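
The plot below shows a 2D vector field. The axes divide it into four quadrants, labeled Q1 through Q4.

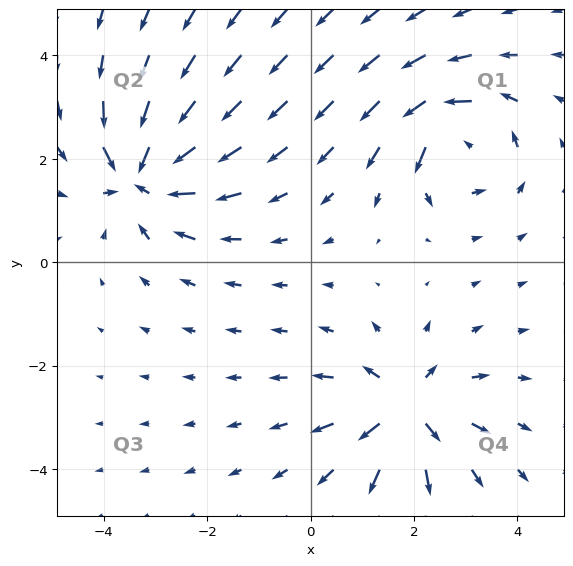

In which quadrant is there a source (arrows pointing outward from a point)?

The source sits at approximately (1.8, -2.8), which lies in quadrant Q4. The divergence there is about +6, positive as expected for a source.

Q4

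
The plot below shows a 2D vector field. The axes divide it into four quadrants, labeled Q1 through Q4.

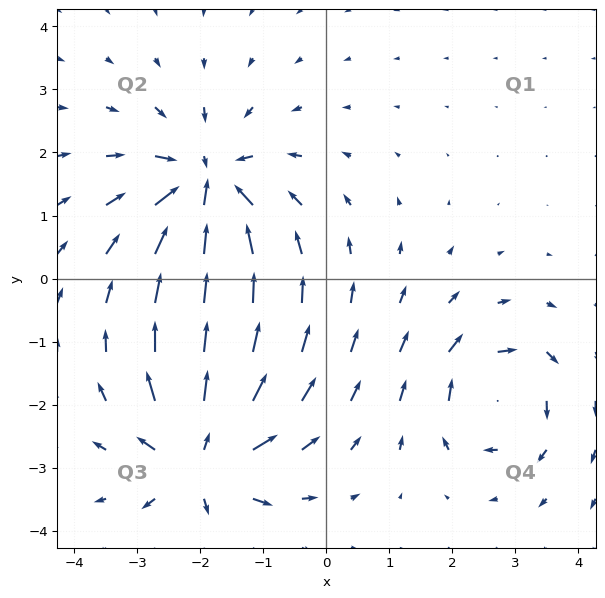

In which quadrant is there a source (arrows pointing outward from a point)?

The source sits at approximately (-2.0, -2.9), which lies in quadrant Q3. The divergence there is about +6, positive as expected for a source.

Q3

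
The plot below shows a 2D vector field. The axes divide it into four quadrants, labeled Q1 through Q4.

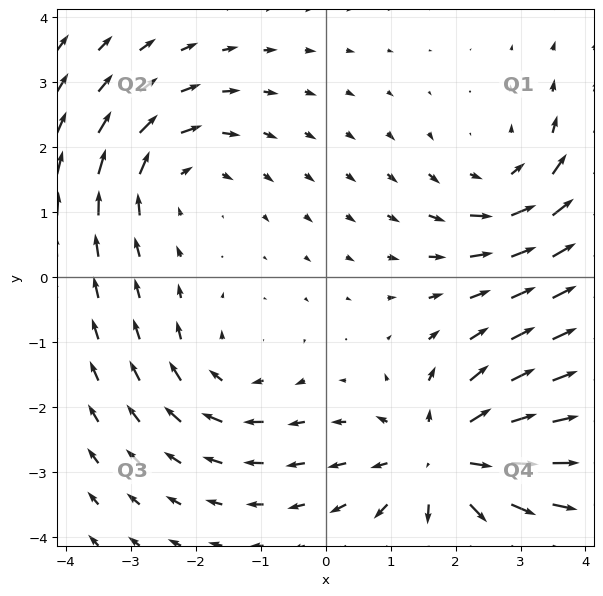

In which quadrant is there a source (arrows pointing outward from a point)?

Q4

The source sits at approximately (1.8, -2.8), which lies in quadrant Q4. The divergence there is about +5, positive as expected for a source.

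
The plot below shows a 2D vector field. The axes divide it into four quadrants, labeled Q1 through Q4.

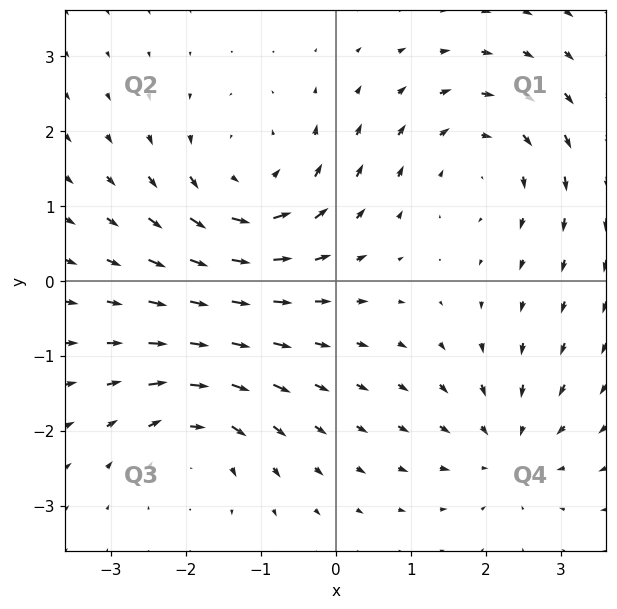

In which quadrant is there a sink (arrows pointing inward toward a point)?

The sink sits at approximately (2.3, -2.2), which lies in quadrant Q4. The divergence there is about -4, negative as expected for a sink.

Q4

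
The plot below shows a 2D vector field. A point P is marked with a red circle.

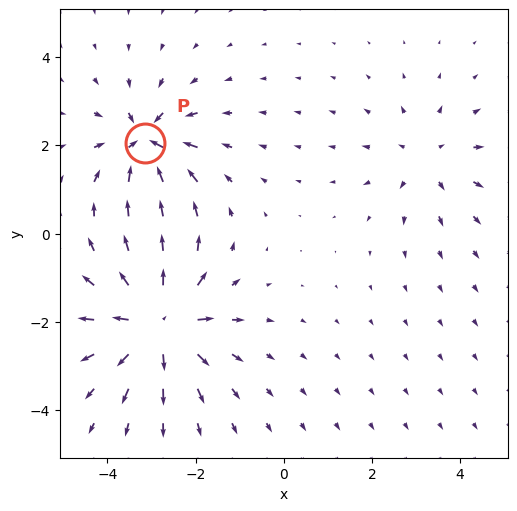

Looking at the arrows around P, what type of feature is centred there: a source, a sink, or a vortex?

sink

At P (-3.1, 2.1) the arrows converge inward. Divergence about -5, curl ≈0 — negative divergence with near-zero curl is a sink.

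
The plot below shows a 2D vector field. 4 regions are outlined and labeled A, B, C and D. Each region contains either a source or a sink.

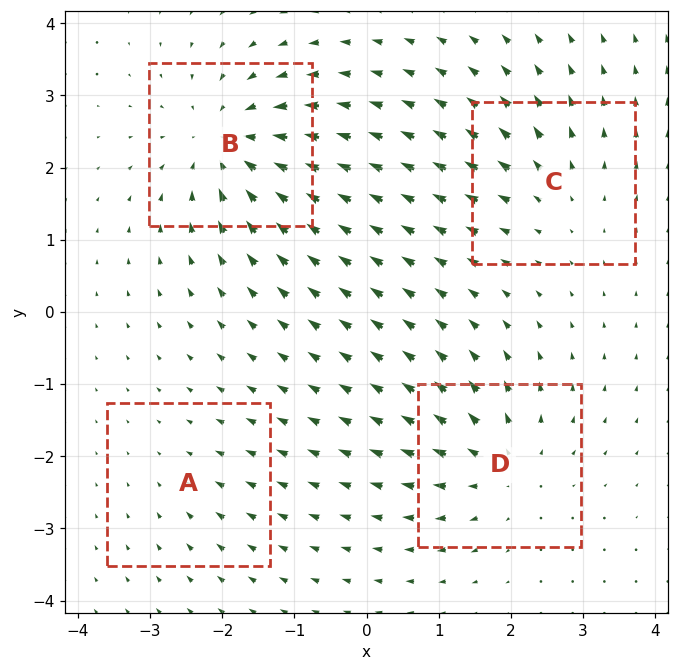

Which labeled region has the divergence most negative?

B

Divergence at each region's feature centre — A: about -2, B: about -7, C: about +4, D: about +5. Region B is most negative.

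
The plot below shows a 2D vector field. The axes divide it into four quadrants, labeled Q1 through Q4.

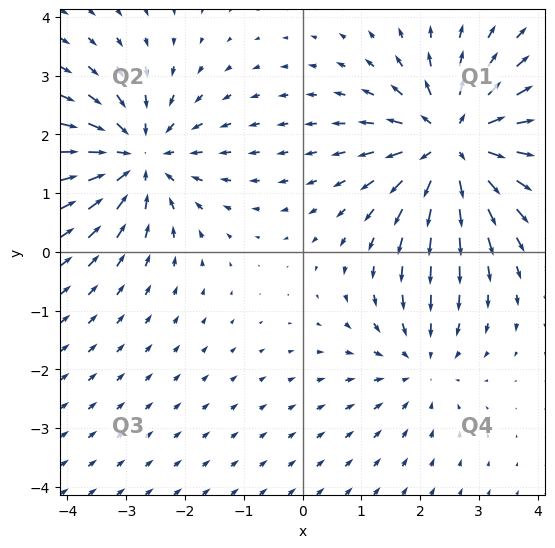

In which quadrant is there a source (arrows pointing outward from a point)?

The source sits at approximately (2.6, 1.9), which lies in quadrant Q1. The divergence there is about +5, positive as expected for a source.

Q1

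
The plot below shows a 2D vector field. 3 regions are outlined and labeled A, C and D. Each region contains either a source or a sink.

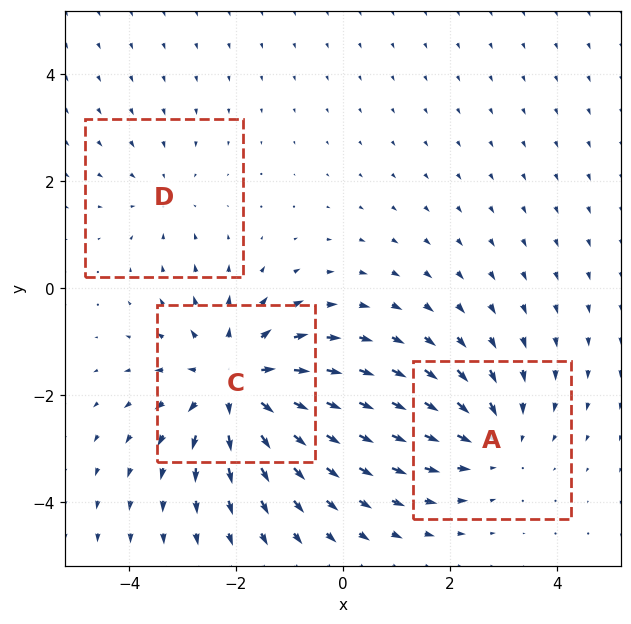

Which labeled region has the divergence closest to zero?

Divergence at each region's feature centre — A: about -3, C: about +4, D: about -2. Region D is closest to zero.

D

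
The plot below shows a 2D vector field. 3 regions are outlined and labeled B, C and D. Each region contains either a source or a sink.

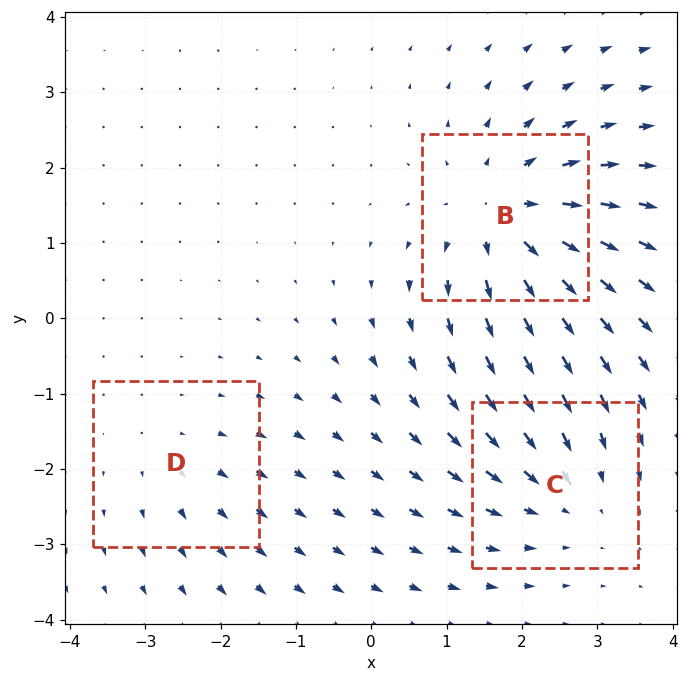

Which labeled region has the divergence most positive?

Divergence at each region's feature centre — B: about +5, C: about -3, D: about +2. Region B is most positive.

B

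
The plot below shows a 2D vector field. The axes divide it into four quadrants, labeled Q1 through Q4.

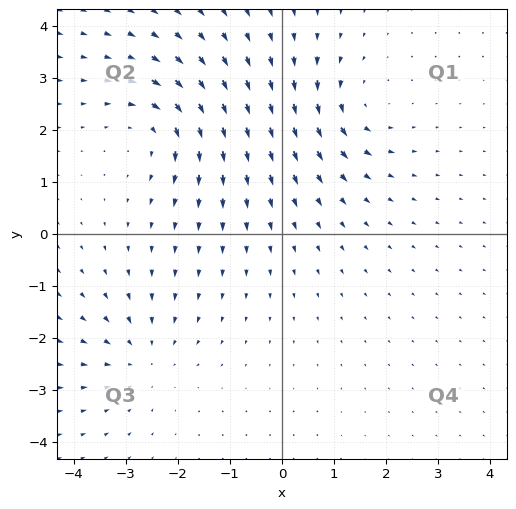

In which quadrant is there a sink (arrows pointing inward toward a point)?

Q3

The sink sits at approximately (-2.7, -2.4), which lies in quadrant Q3. The divergence there is about -3, negative as expected for a sink.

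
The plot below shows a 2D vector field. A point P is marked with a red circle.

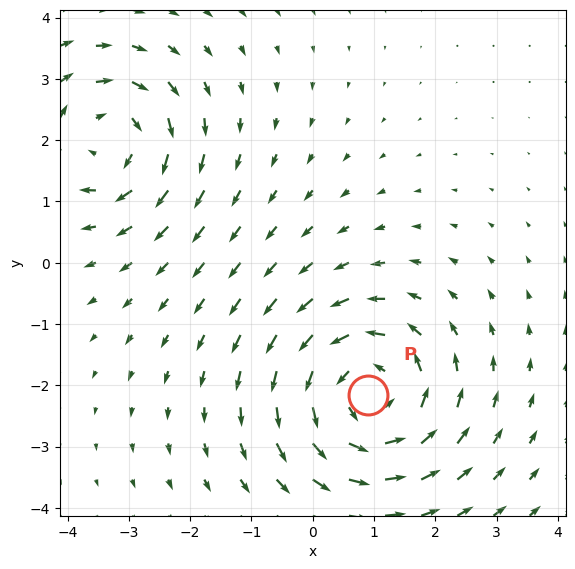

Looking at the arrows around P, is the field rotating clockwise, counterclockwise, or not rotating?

counterclockwise

Near P at (0.9, -2.2) the arrows circulate counterclockwise. The curl (z-component) there is about +4; positive curl means counterclockwise rotation.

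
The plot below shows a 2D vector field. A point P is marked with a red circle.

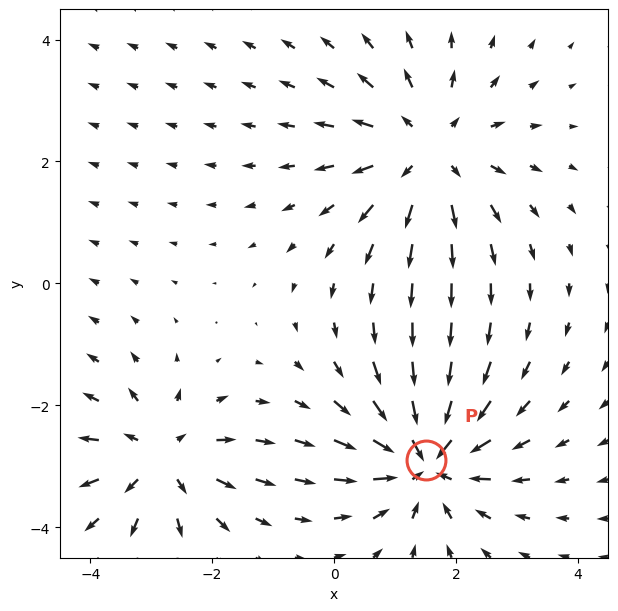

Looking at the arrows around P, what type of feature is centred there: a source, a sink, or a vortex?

At P (1.5, -2.9) the arrows converge inward. Divergence about -4, curl ≈0 — negative divergence with near-zero curl is a sink.

sink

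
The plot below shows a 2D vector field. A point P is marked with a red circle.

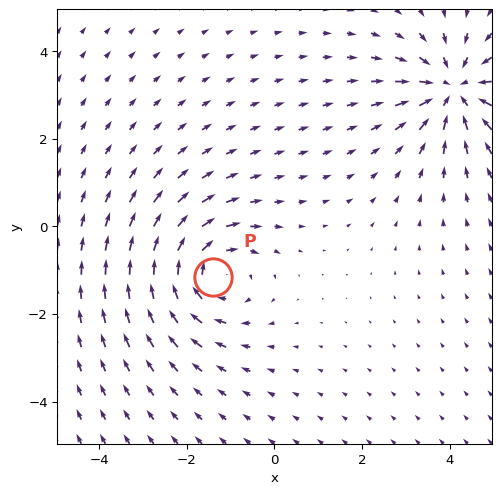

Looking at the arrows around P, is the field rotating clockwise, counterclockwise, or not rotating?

Near P at (-1.4, -1.2) the arrows circulate clockwise. The curl (z-component) there is about -3; negative curl means clockwise rotation.

clockwise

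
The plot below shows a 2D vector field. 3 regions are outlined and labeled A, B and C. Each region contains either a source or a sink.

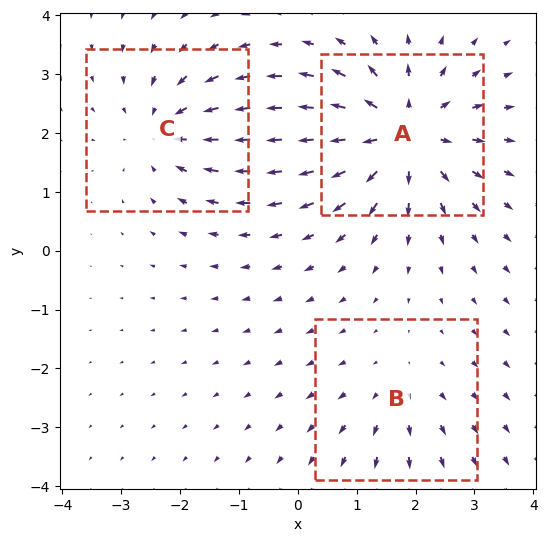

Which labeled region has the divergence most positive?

A

Divergence at each region's feature centre — A: about +5, B: about +2, C: about -3. Region A is most positive.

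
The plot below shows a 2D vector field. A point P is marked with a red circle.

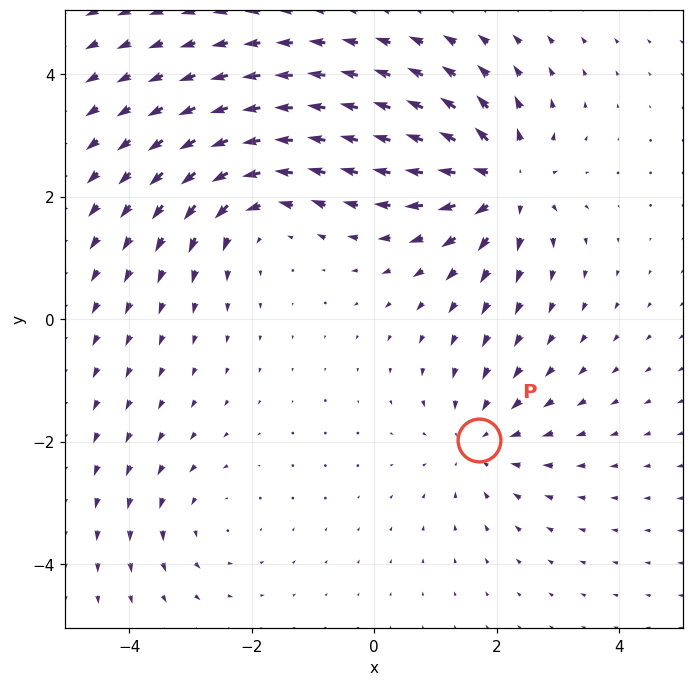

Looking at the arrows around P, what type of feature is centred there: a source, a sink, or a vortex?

sink

At P (1.7, -2.0) the arrows converge inward. Divergence about -3, curl ≈0 — negative divergence with near-zero curl is a sink.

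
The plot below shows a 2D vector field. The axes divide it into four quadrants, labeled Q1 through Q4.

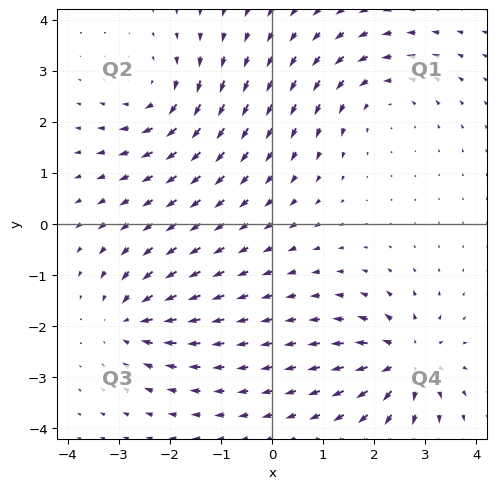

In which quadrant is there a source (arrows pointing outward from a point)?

The source sits at approximately (2.6, -2.7), which lies in quadrant Q4. The divergence there is about +6, positive as expected for a source.

Q4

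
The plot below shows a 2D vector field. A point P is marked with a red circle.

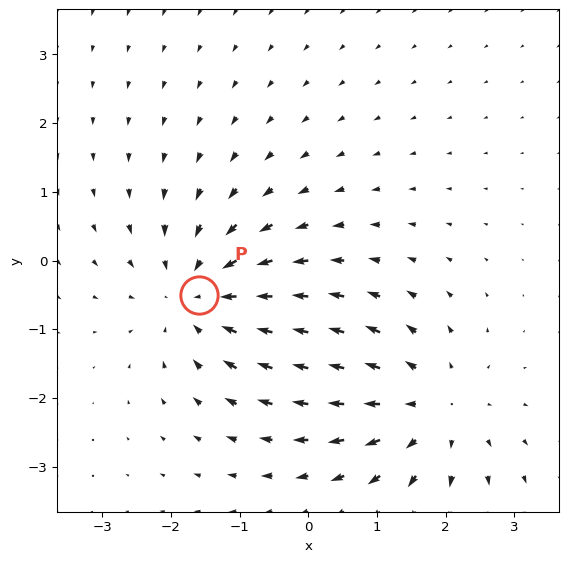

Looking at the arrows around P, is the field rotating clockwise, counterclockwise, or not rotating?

Near P at (-1.6, -0.5) the arrows show no circulation. The curl there is ≈0.

not rotating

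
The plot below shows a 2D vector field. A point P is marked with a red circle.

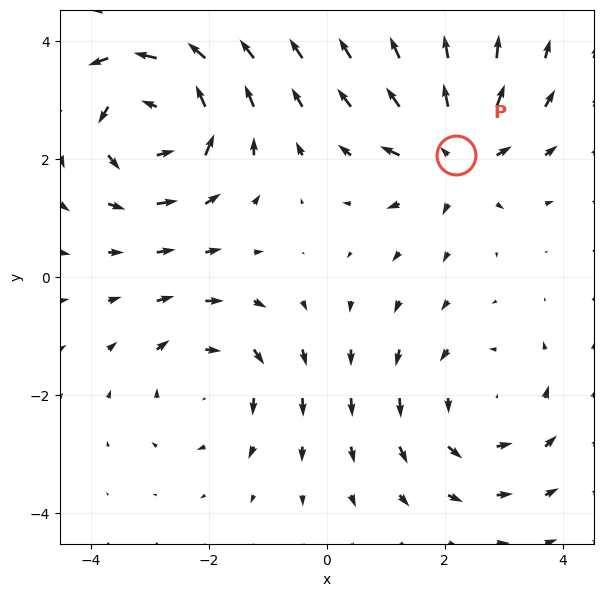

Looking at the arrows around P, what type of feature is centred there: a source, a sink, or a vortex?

At P (2.2, 2.1) the arrows spread outward. Divergence about +5, curl ≈0 — positive divergence with near-zero curl is a source.

source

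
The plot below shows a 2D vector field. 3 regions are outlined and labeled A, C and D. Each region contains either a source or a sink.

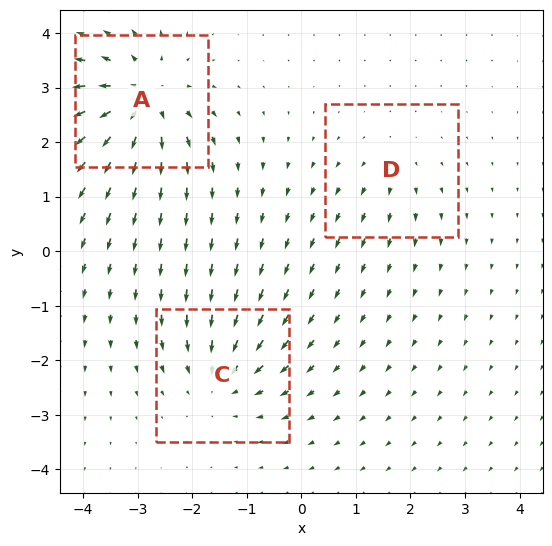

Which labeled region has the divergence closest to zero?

D

Divergence at each region's feature centre — A: about +6, C: about -4, D: about +2. Region D is closest to zero.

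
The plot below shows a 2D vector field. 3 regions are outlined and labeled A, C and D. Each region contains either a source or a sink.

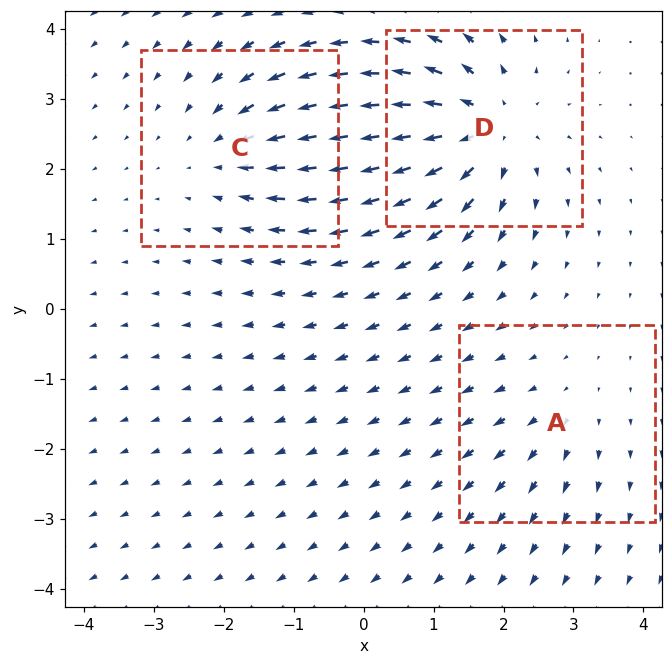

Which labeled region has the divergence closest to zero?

A

Divergence at each region's feature centre — A: about +2, C: about -3, D: about +5. Region A is closest to zero.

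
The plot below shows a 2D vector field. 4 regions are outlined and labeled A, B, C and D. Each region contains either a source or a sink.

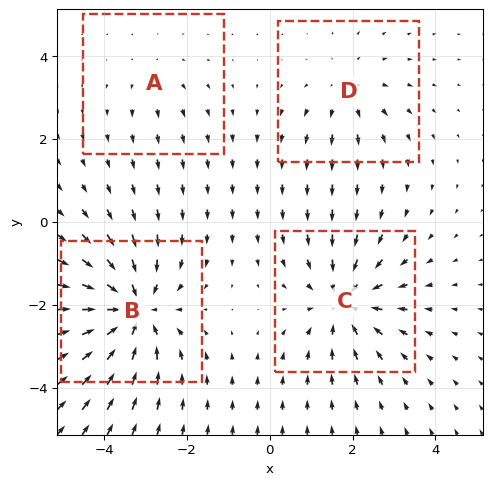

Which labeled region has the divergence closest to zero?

Divergence at each region's feature centre — A: about +2, B: about -6, C: about -5, D: about +3. Region A is closest to zero.

A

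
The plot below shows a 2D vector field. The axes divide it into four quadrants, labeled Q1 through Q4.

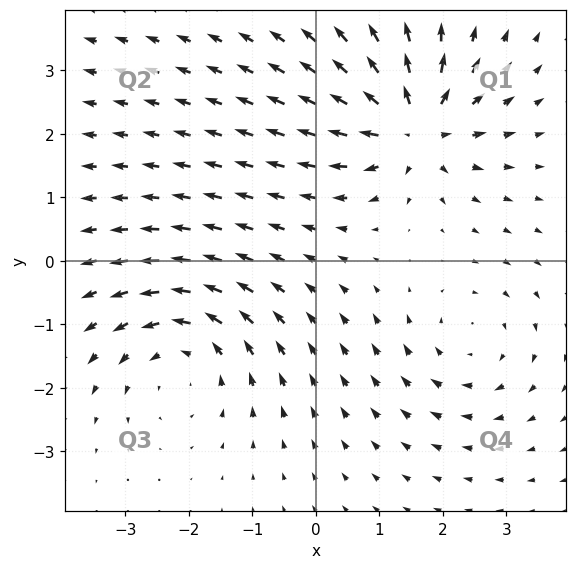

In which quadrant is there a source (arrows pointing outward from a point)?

Q1

The source sits at approximately (1.5, 2.1), which lies in quadrant Q1. The divergence there is about +6, positive as expected for a source.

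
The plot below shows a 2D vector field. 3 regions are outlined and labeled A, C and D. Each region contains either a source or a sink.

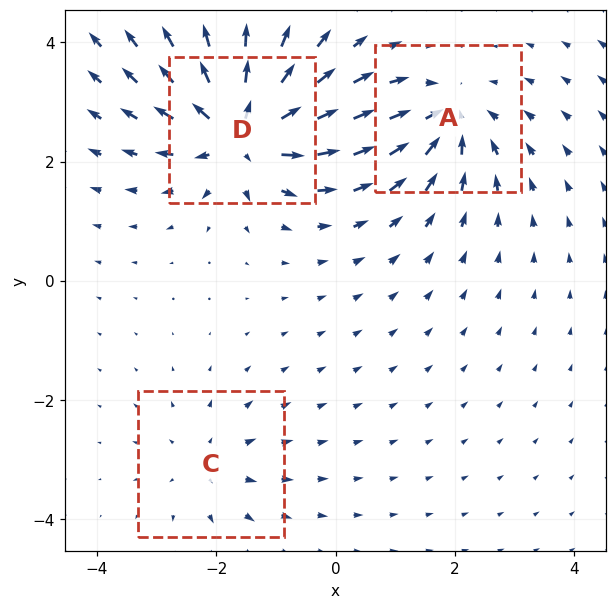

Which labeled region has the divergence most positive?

D

Divergence at each region's feature centre — A: about -4, C: about +2, D: about +6. Region D is most positive.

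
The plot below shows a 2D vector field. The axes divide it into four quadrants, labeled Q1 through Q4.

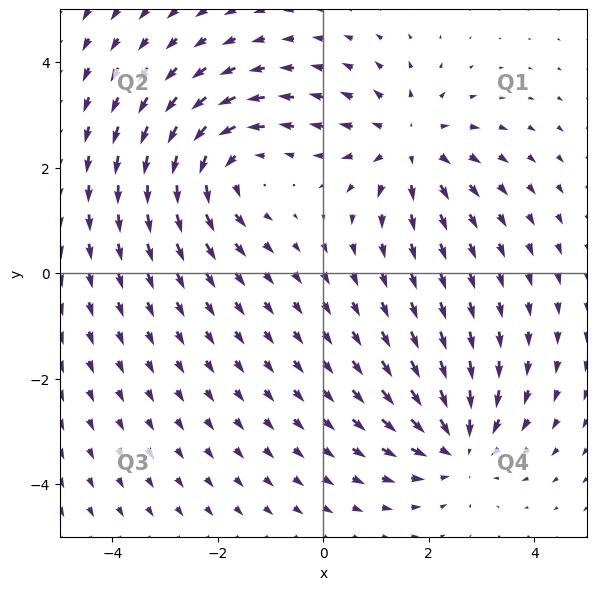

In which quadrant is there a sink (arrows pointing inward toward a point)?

Q4

The sink sits at approximately (2.6, -3.3), which lies in quadrant Q4. The divergence there is about -3, negative as expected for a sink.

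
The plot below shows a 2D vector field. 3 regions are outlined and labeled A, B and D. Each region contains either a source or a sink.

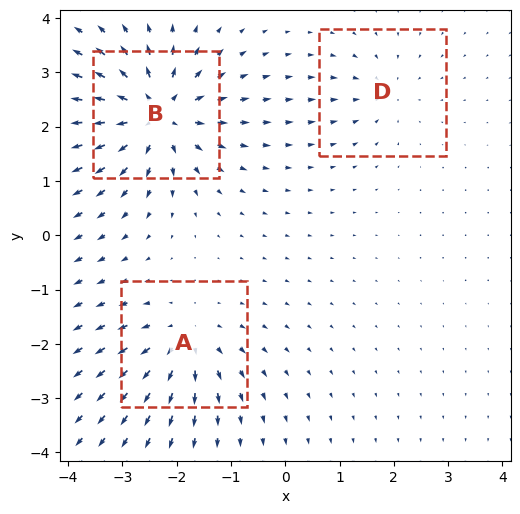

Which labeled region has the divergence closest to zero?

D

Divergence at each region's feature centre — A: about +4, B: about +6, D: about -3. Region D is closest to zero.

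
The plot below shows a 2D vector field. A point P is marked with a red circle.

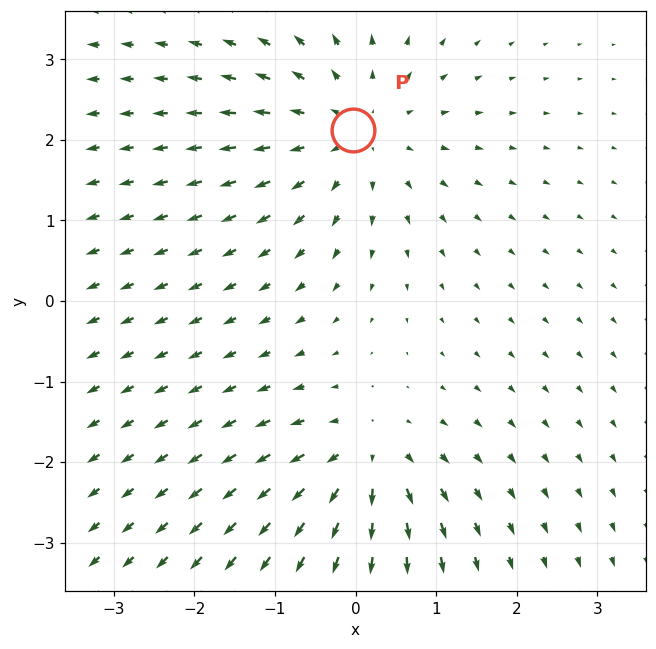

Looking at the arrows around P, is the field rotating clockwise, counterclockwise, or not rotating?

Near P at (-0.0, 2.1) the arrows show no circulation. The curl there is ≈0.

not rotating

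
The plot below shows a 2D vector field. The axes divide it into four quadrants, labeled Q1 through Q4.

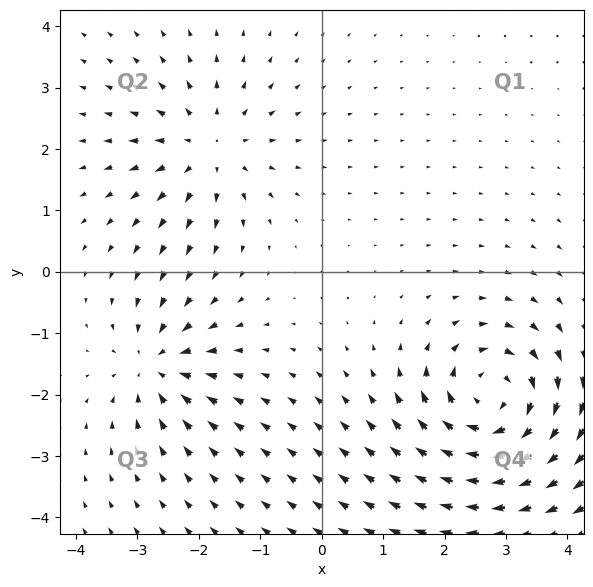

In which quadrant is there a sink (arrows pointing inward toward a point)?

Q3

The sink sits at approximately (-2.7, -1.5), which lies in quadrant Q3. The divergence there is about -4, negative as expected for a sink.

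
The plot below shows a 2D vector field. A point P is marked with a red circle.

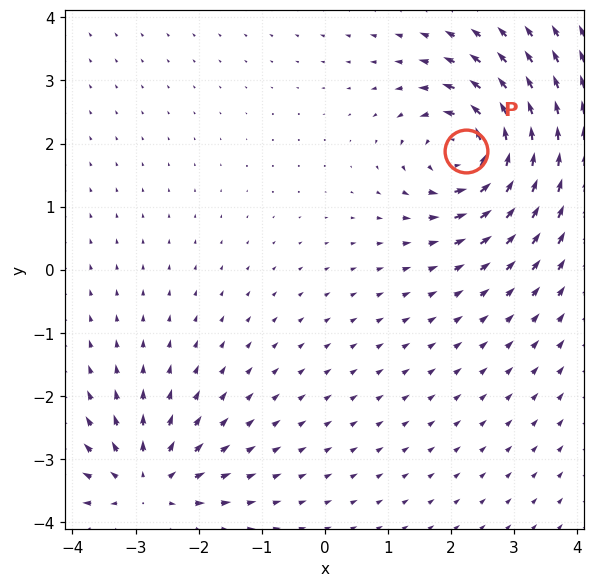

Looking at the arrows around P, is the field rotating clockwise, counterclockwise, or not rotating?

Near P at (2.2, 1.9) the arrows circulate counterclockwise. The curl (z-component) there is about +6; positive curl means counterclockwise rotation.

counterclockwise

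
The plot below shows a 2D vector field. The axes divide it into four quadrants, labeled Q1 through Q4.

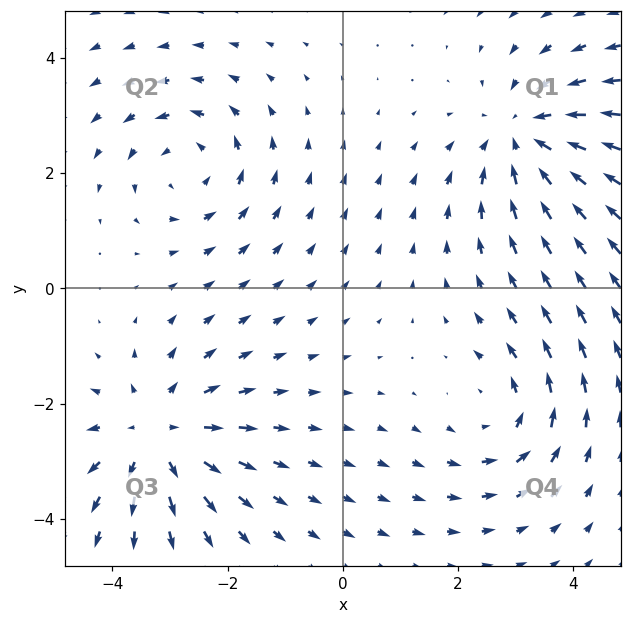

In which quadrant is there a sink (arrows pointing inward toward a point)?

The sink sits at approximately (3.2, 2.6), which lies in quadrant Q1. The divergence there is about -4, negative as expected for a sink.

Q1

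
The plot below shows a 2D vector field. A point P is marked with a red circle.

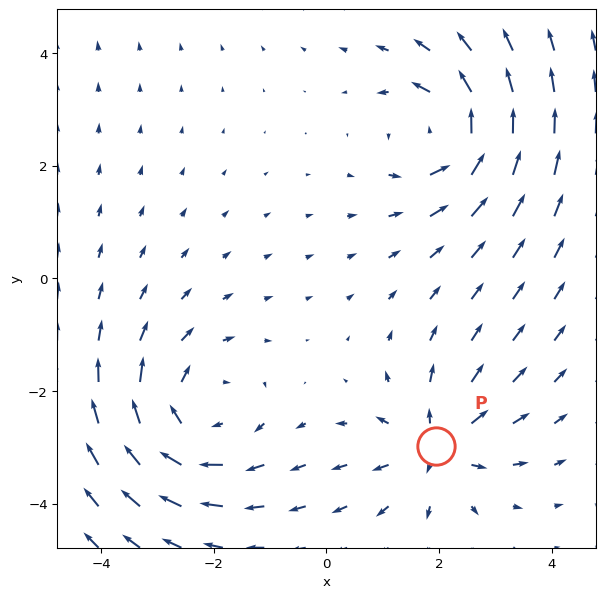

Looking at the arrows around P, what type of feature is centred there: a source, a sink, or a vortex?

source

At P (1.9, -3.0) the arrows spread outward. Divergence about +3, curl ≈0 — positive divergence with near-zero curl is a source.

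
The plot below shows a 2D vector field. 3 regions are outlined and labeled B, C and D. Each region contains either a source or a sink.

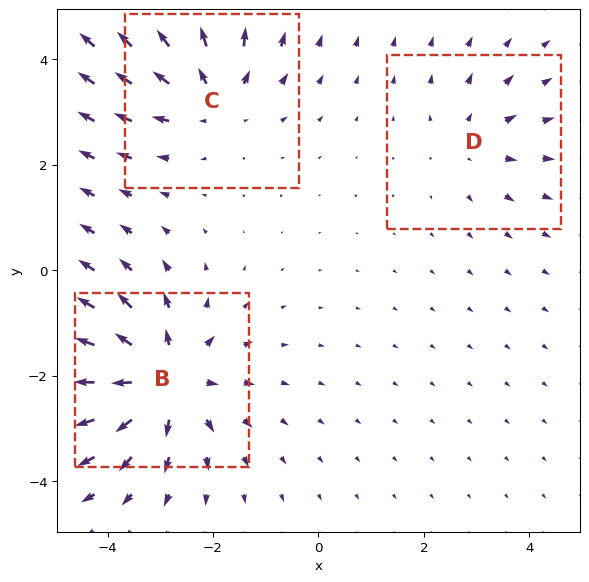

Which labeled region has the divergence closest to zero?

D

Divergence at each region's feature centre — B: about +5, C: about +3, D: about +2. Region D is closest to zero.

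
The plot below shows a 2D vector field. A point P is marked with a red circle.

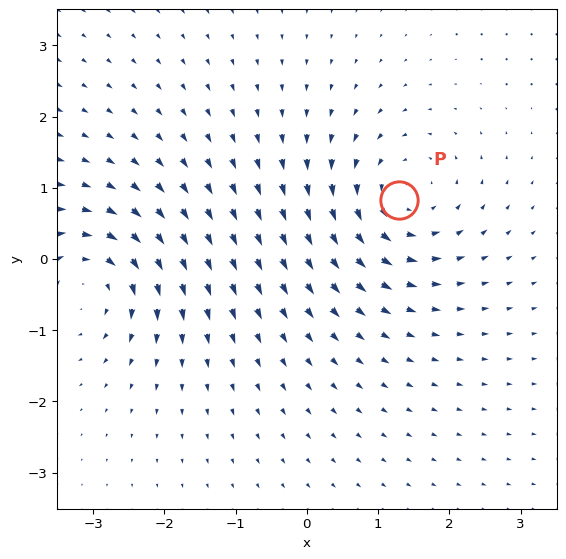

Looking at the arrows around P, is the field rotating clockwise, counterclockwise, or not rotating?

Near P at (1.3, 0.8) the arrows circulate counterclockwise. The curl (z-component) there is about +4; positive curl means counterclockwise rotation.

counterclockwise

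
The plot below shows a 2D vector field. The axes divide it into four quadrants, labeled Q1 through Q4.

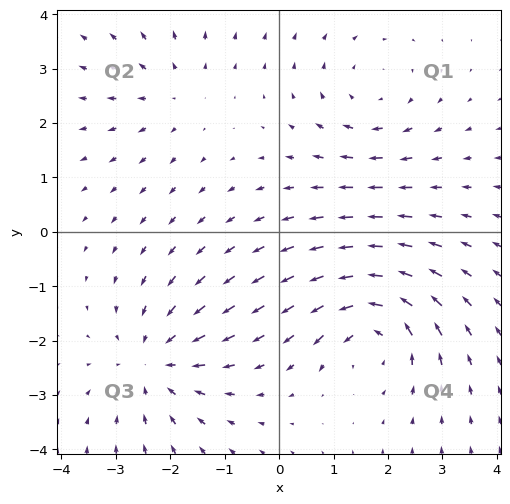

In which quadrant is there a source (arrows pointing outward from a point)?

Q2

The source sits at approximately (-2.0, 2.6), which lies in quadrant Q2. The divergence there is about +3, positive as expected for a source.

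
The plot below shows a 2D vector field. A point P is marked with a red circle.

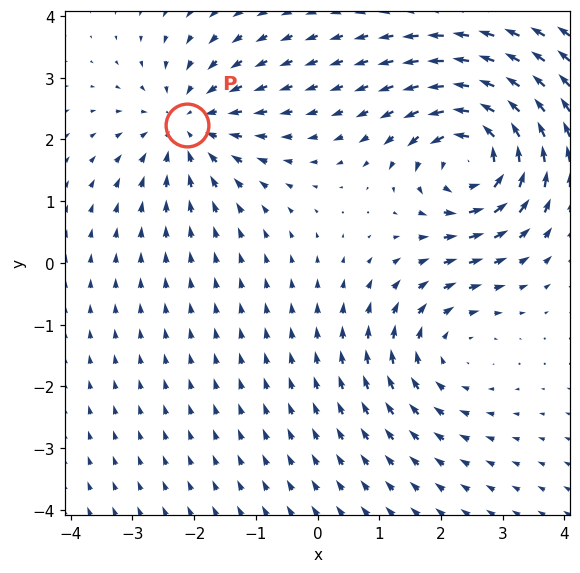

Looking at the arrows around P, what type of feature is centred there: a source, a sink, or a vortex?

At P (-2.1, 2.2) the arrows converge inward. Divergence about -3, curl ≈0 — negative divergence with near-zero curl is a sink.

sink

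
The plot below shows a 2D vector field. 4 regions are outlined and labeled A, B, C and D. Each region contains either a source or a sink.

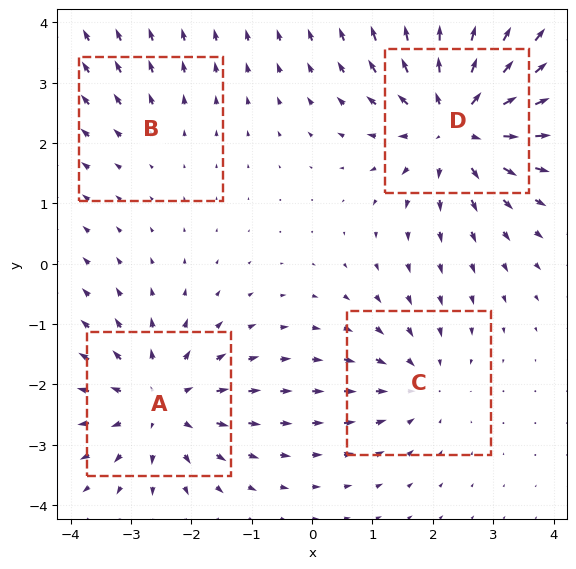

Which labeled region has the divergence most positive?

D

Divergence at each region's feature centre — A: about +5, B: about +2, C: about -3, D: about +7. Region D is most positive.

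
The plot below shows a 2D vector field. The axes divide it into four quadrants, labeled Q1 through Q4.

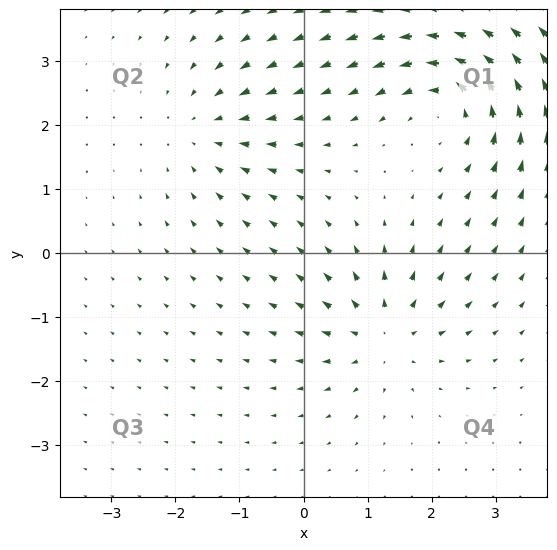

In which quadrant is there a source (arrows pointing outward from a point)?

Q4

The source sits at approximately (1.3, -1.3), which lies in quadrant Q4. The divergence there is about +5, positive as expected for a source.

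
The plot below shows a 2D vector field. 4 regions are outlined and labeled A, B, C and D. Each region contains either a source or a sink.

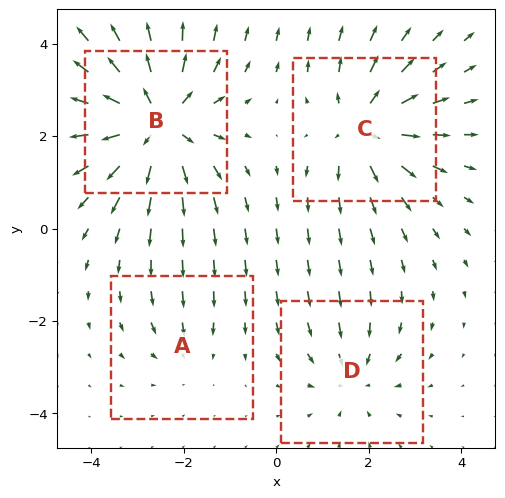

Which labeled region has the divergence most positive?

B

Divergence at each region's feature centre — A: about -2, B: about +7, C: about +5, D: about -3. Region B is most positive.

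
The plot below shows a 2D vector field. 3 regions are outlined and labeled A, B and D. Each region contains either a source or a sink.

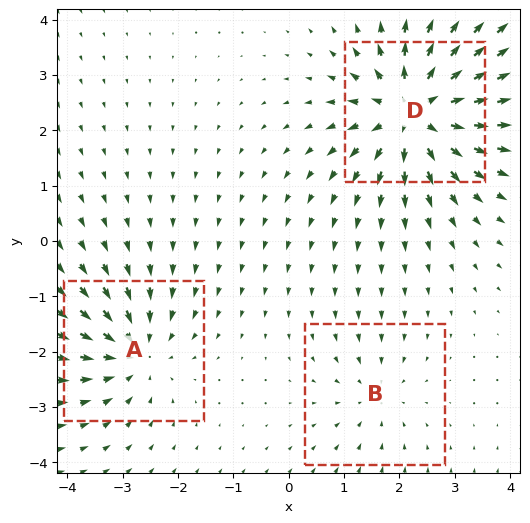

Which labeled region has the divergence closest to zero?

B

Divergence at each region's feature centre — A: about -4, B: about -2, D: about +6. Region B is closest to zero.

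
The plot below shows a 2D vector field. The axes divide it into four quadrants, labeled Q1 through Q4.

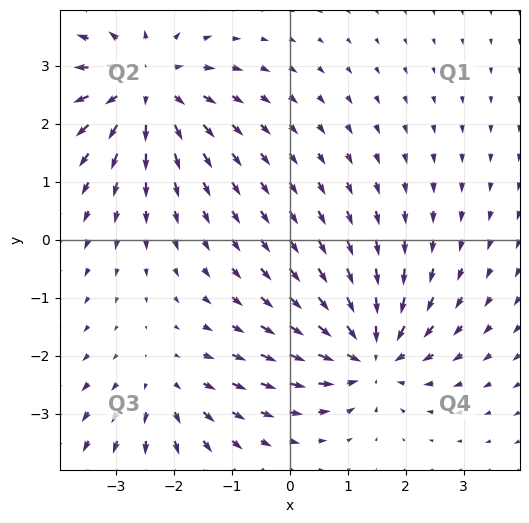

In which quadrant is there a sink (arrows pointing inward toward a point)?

The sink sits at approximately (1.4, -2.0), which lies in quadrant Q4. The divergence there is about -5, negative as expected for a sink.

Q4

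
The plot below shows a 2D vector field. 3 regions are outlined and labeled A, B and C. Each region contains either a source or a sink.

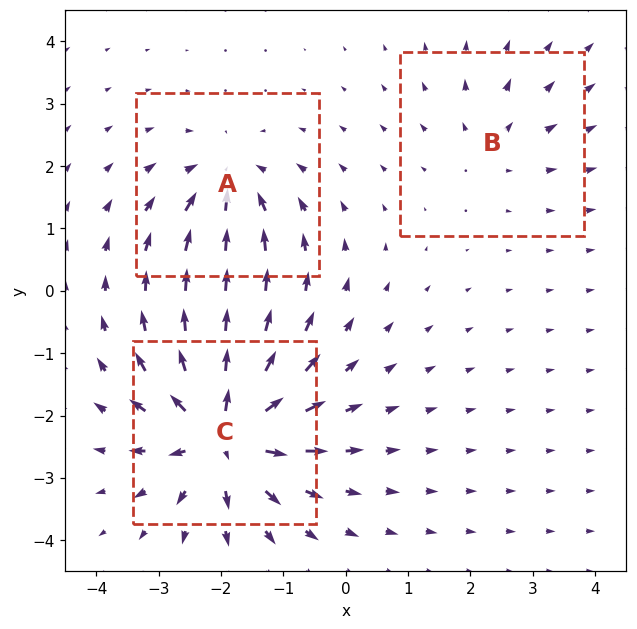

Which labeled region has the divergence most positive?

Divergence at each region's feature centre — A: about -4, B: about +2, C: about +7. Region C is most positive.

C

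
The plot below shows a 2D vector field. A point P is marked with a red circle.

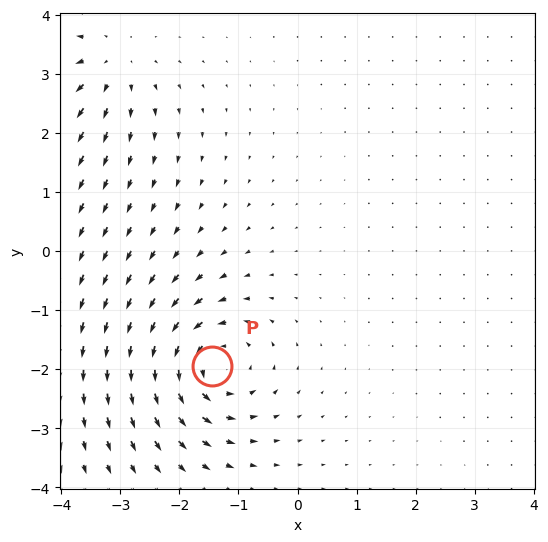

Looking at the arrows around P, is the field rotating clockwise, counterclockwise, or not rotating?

Near P at (-1.4, -2.0) the arrows circulate counterclockwise. The curl (z-component) there is about +5; positive curl means counterclockwise rotation.

counterclockwise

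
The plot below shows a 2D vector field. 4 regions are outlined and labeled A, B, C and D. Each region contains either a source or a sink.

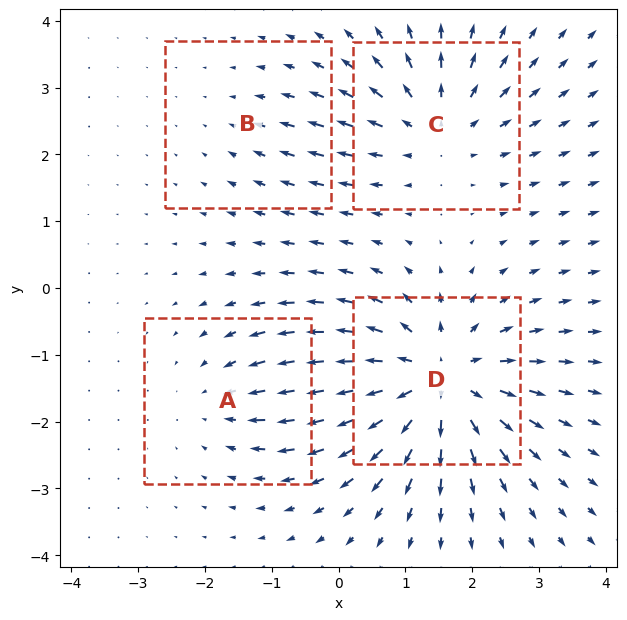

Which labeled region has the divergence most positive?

D

Divergence at each region's feature centre — A: about -3, B: about -2, C: about +4, D: about +7. Region D is most positive.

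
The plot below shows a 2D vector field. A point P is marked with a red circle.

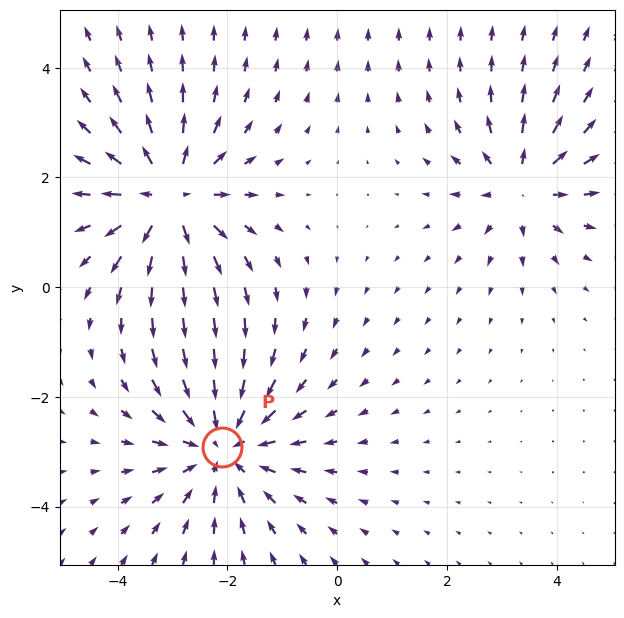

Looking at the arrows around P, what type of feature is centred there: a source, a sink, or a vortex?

sink

At P (-2.1, -2.9) the arrows converge inward. Divergence about -4, curl ≈0 — negative divergence with near-zero curl is a sink.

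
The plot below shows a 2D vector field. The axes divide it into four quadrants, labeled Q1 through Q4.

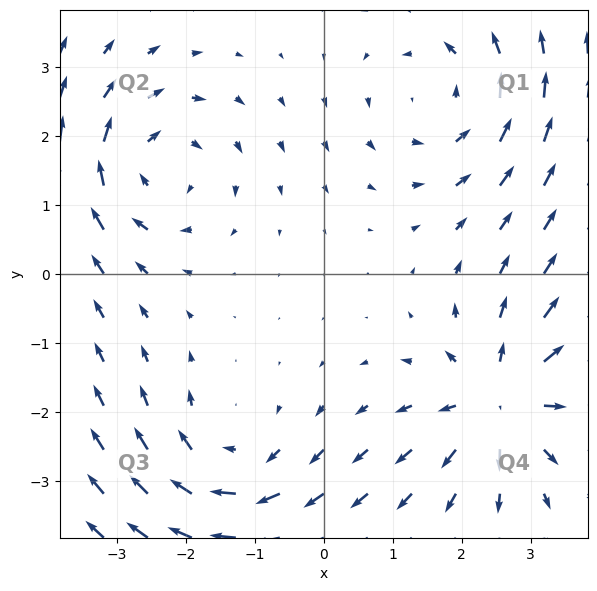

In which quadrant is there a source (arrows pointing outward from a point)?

Q4

The source sits at approximately (2.6, -1.8), which lies in quadrant Q4. The divergence there is about +4, positive as expected for a source.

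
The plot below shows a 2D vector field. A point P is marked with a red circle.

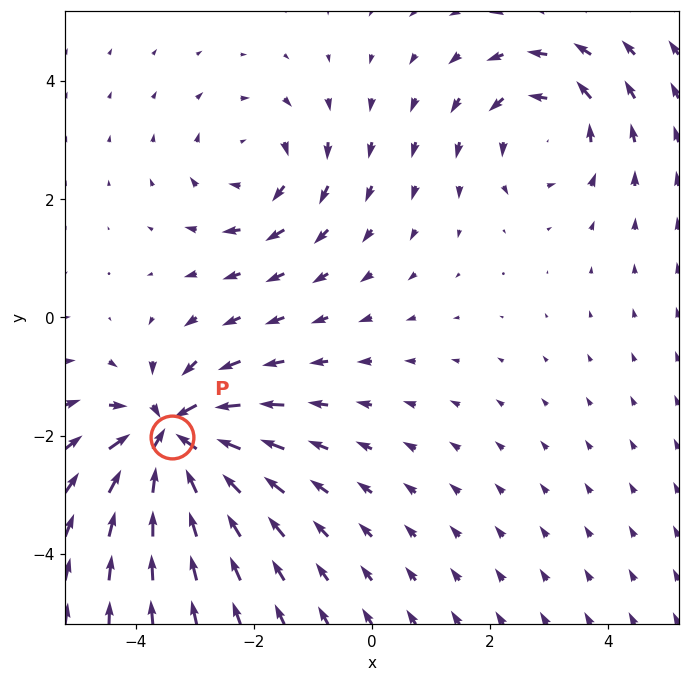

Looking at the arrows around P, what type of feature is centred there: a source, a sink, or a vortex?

At P (-3.4, -2.0) the arrows converge inward. Divergence about -6, curl ≈0 — negative divergence with near-zero curl is a sink.

sink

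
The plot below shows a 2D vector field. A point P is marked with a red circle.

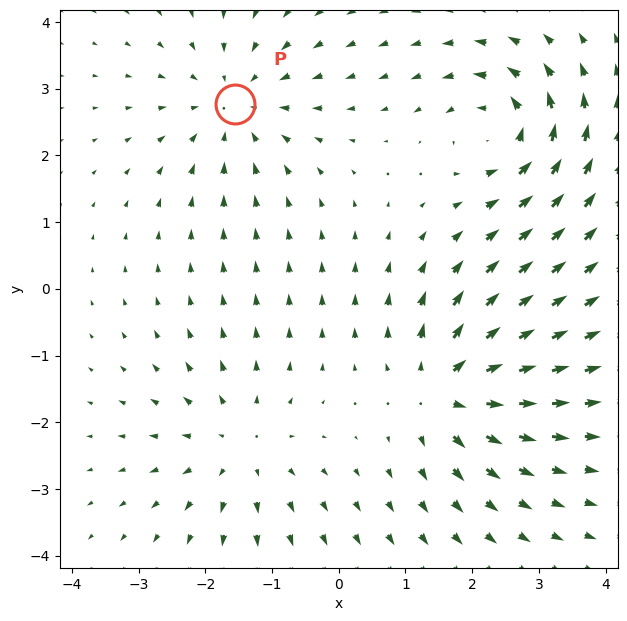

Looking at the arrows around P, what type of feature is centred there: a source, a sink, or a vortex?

sink

At P (-1.6, 2.8) the arrows converge inward. Divergence about -4, curl ≈0 — negative divergence with near-zero curl is a sink.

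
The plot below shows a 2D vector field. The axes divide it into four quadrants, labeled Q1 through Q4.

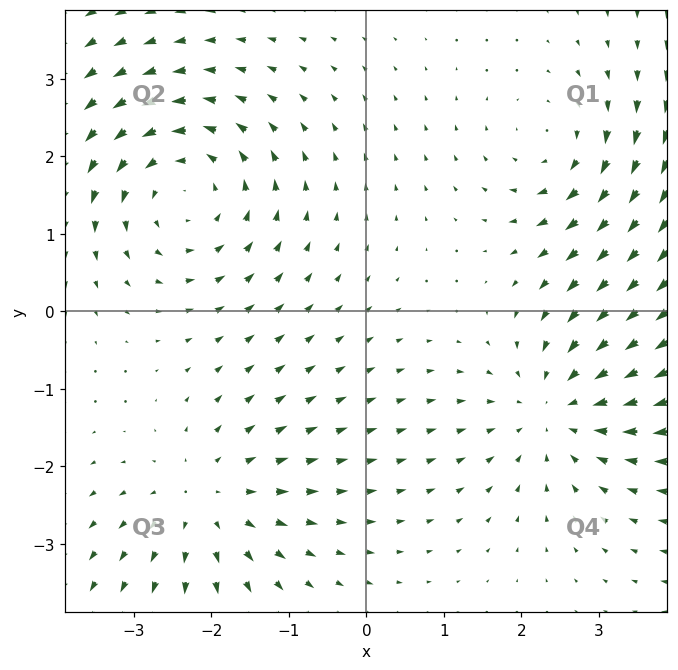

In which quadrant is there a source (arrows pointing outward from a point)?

The source sits at approximately (-2.0, -2.4), which lies in quadrant Q3. The divergence there is about +3, positive as expected for a source.

Q3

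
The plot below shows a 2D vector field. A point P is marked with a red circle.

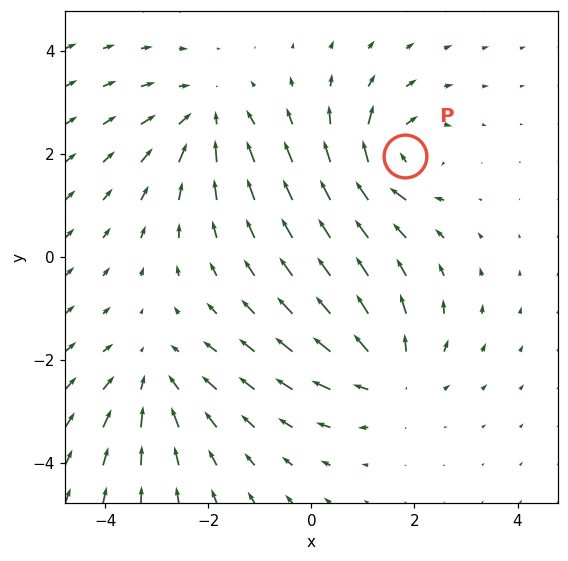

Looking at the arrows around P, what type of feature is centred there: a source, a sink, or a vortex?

At P (1.8, 2.0) the arrows circulate clockwise. Divergence ≈0, curl about -5 — near-zero divergence with nonzero curl is a vortex.

vortex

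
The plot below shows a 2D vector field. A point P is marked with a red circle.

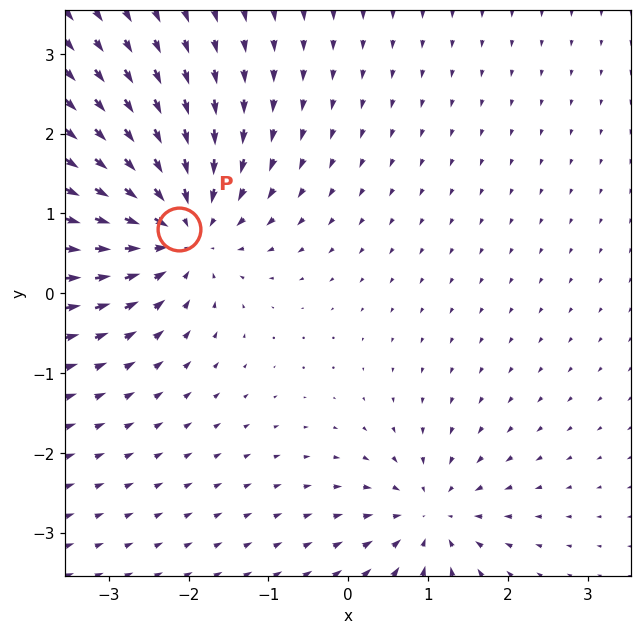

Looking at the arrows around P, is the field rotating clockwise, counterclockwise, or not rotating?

Near P at (-2.1, 0.8) the arrows show no circulation. The curl there is ≈0.

not rotating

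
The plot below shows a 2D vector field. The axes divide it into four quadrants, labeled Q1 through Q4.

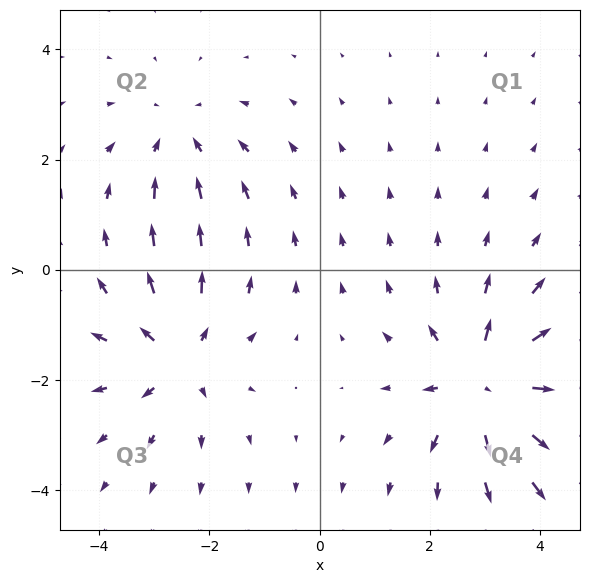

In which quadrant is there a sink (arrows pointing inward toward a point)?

The sink sits at approximately (-2.6, 2.4), which lies in quadrant Q2. The divergence there is about -2, negative as expected for a sink.

Q2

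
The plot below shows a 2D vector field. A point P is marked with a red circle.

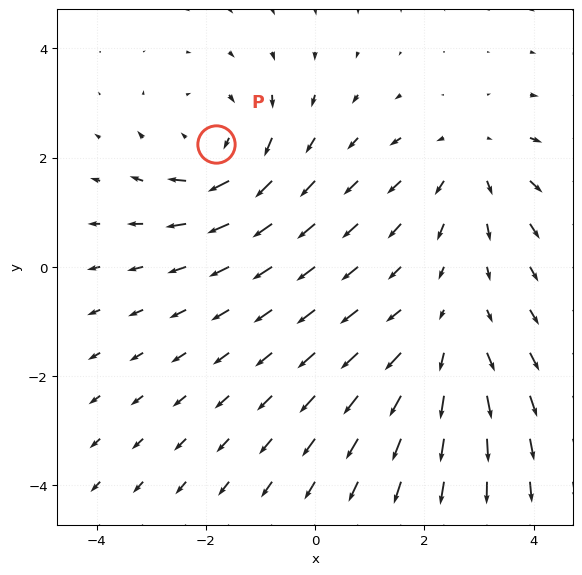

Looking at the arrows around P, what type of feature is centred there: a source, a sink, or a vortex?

At P (-1.8, 2.3) the arrows circulate clockwise. Divergence ≈0, curl about -4 — near-zero divergence with nonzero curl is a vortex.

vortex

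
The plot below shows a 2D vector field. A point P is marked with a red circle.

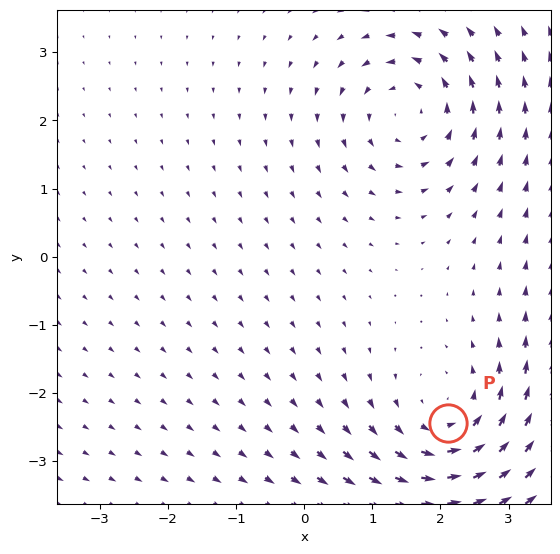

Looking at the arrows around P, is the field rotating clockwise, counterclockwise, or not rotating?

counterclockwise

Near P at (2.1, -2.5) the arrows circulate counterclockwise. The curl (z-component) there is about +4; positive curl means counterclockwise rotation.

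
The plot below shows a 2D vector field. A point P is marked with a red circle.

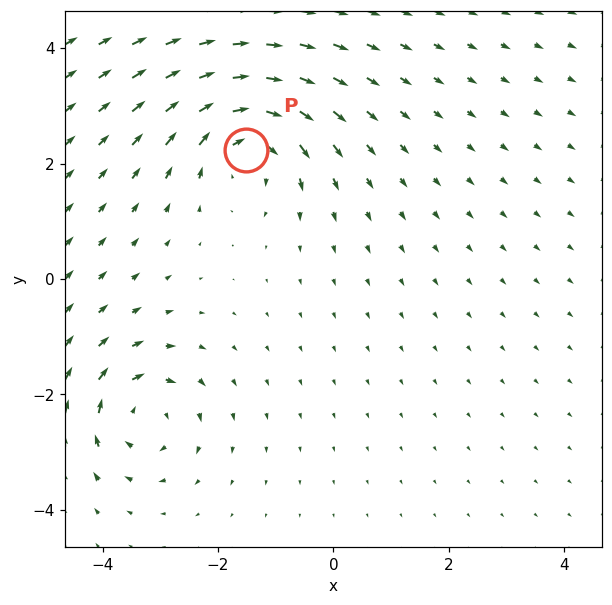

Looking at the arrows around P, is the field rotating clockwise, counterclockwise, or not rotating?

Near P at (-1.5, 2.2) the arrows circulate clockwise. The curl (z-component) there is about -6; negative curl means clockwise rotation.

clockwise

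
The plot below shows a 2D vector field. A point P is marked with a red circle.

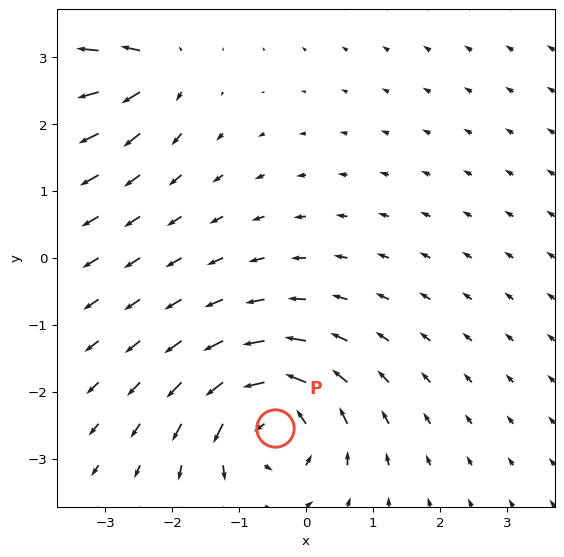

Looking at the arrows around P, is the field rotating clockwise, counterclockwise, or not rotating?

Near P at (-0.5, -2.5) the arrows circulate counterclockwise. The curl (z-component) there is about +5; positive curl means counterclockwise rotation.

counterclockwise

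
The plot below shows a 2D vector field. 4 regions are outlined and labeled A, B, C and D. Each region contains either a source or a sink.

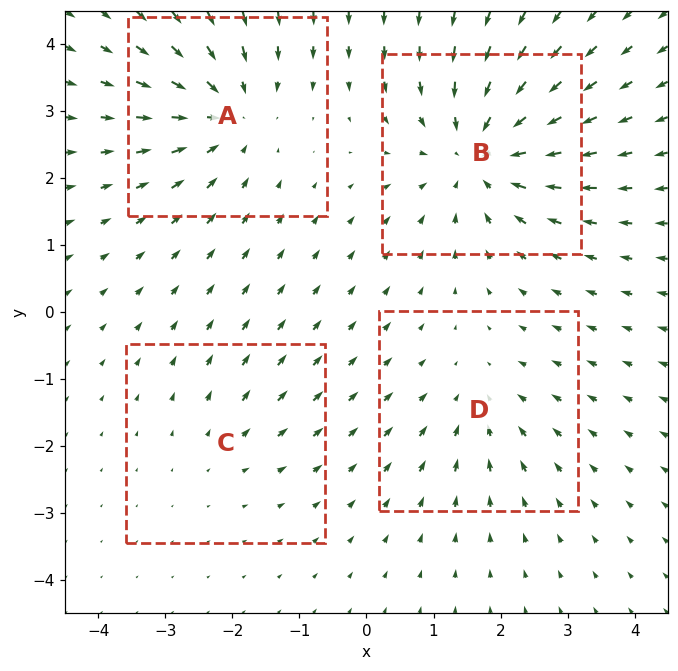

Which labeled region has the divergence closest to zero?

Divergence at each region's feature centre — A: about -5, B: about -6, C: about +2, D: about -3. Region C is closest to zero.

C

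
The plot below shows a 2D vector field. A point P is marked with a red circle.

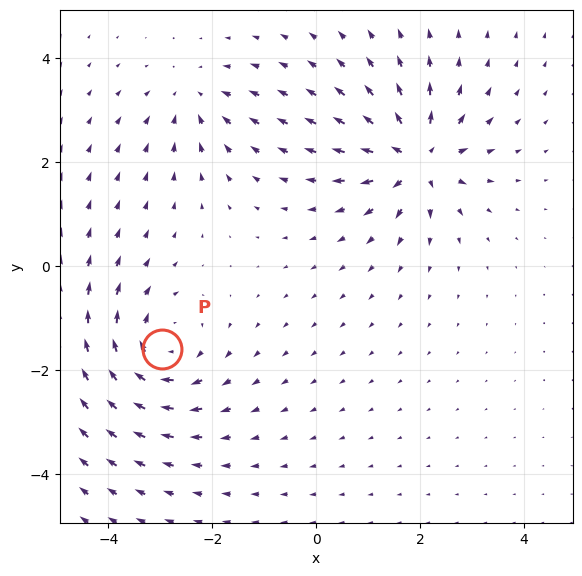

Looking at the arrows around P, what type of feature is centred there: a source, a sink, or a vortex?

vortex

At P (-3.0, -1.6) the arrows circulate clockwise. Divergence ≈0, curl about -5 — near-zero divergence with nonzero curl is a vortex.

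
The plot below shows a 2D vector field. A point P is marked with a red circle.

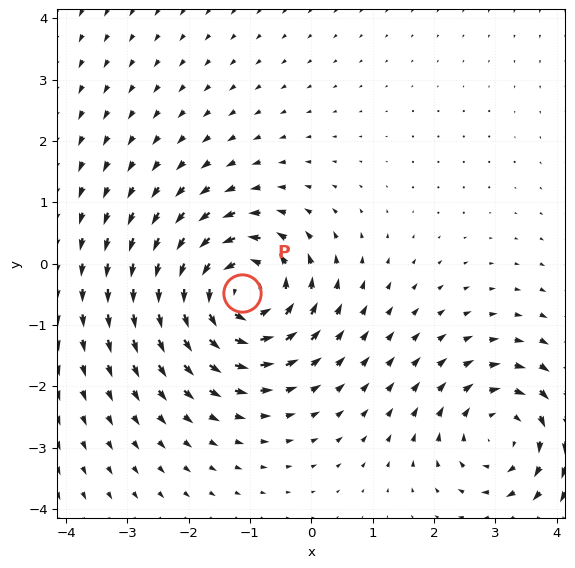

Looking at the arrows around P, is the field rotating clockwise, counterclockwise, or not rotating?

counterclockwise

Near P at (-1.1, -0.5) the arrows circulate counterclockwise. The curl (z-component) there is about +6; positive curl means counterclockwise rotation.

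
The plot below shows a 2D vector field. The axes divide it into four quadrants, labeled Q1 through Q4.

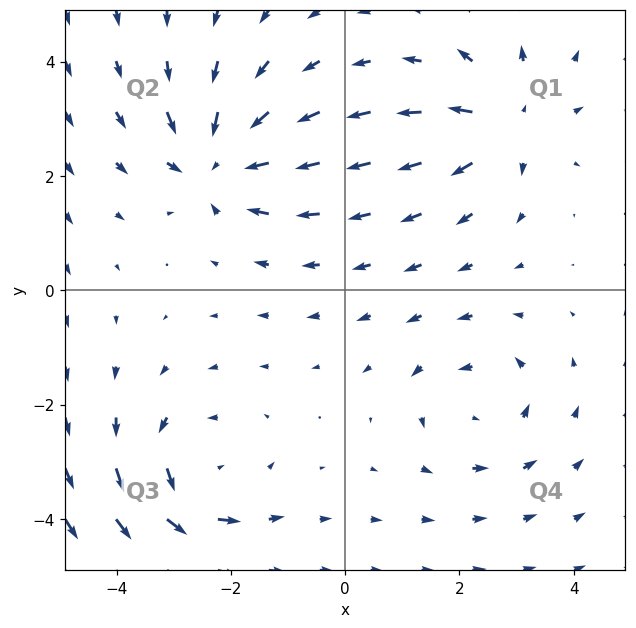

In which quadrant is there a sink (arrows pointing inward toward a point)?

The sink sits at approximately (-2.2, 2.3), which lies in quadrant Q2. The divergence there is about -6, negative as expected for a sink.

Q2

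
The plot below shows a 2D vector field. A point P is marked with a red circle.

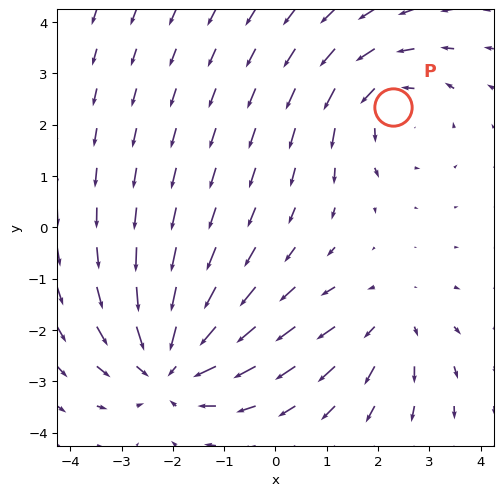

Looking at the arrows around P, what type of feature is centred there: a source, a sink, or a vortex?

vortex

At P (2.3, 2.3) the arrows circulate counterclockwise. Divergence ≈0, curl about +3 — near-zero divergence with nonzero curl is a vortex.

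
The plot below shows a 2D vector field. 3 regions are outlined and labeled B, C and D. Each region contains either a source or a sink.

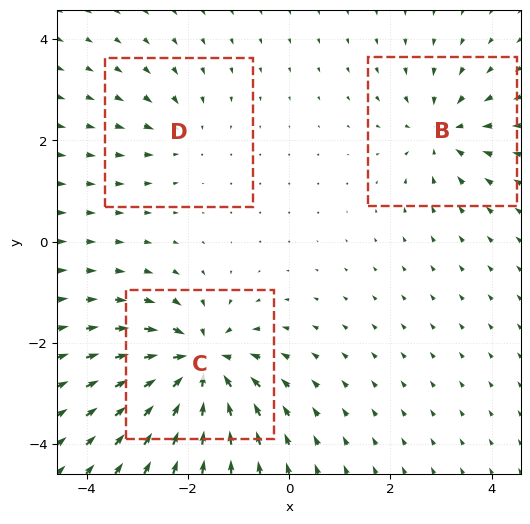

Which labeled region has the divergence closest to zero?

Divergence at each region's feature centre — B: about -4, C: about -6, D: about -2. Region D is closest to zero.

D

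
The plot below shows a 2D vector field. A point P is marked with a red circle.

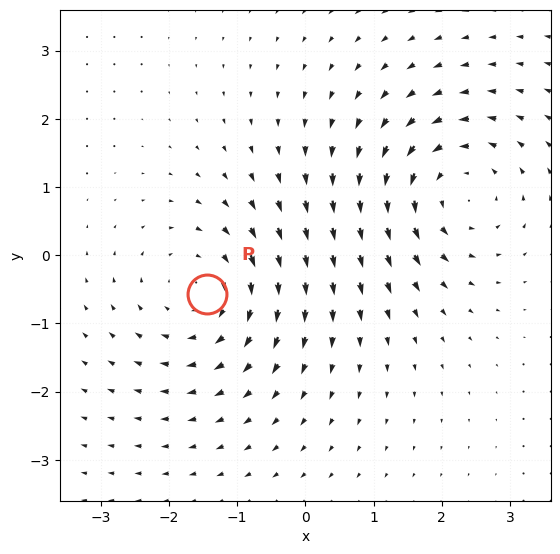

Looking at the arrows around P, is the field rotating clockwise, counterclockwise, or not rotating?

clockwise

Near P at (-1.4, -0.6) the arrows circulate clockwise. The curl (z-component) there is about -2; negative curl means clockwise rotation.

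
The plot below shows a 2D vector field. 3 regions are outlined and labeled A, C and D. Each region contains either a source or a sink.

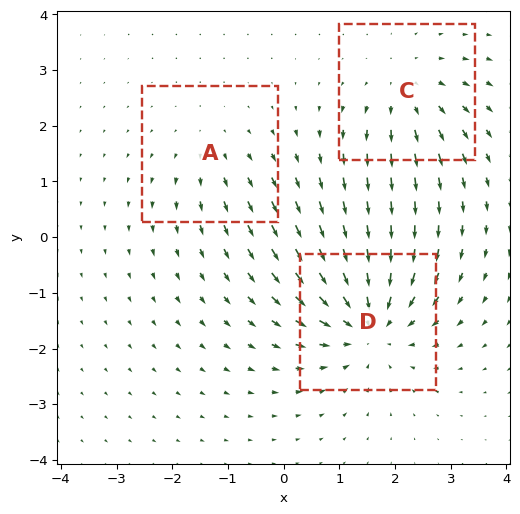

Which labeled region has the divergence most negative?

D

Divergence at each region's feature centre — A: about +2, C: about +3, D: about -5. Region D is most negative.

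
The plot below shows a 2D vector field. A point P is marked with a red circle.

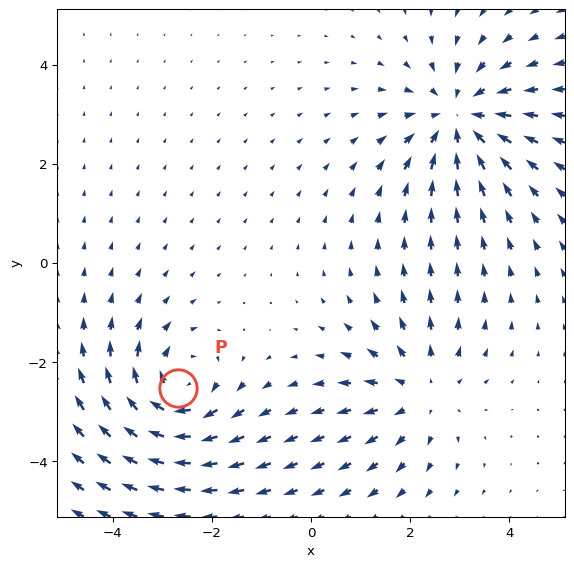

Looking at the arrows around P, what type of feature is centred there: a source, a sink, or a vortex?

At P (-2.7, -2.5) the arrows circulate clockwise. Divergence ≈0, curl about -4 — near-zero divergence with nonzero curl is a vortex.

vortex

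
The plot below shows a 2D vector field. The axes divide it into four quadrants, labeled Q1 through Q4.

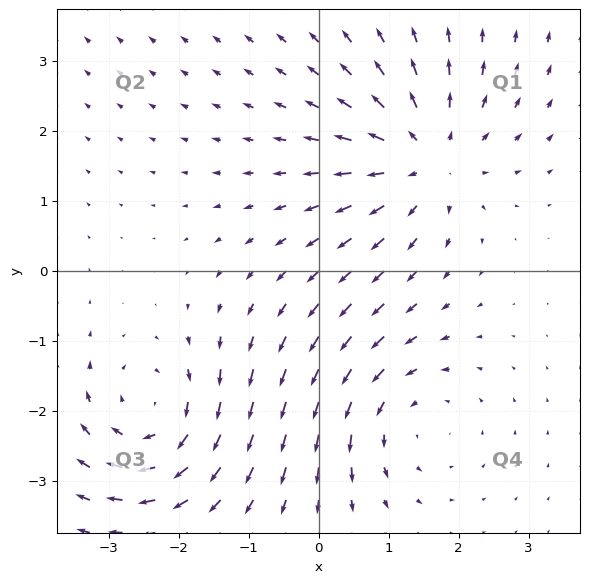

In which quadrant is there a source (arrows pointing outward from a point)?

The source sits at approximately (1.5, 1.6), which lies in quadrant Q1. The divergence there is about +5, positive as expected for a source.

Q1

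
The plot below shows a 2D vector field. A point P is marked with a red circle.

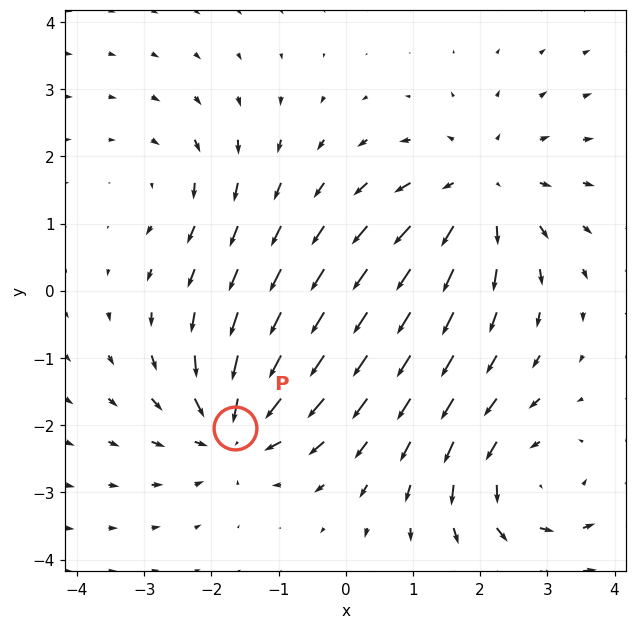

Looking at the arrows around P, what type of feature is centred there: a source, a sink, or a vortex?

At P (-1.6, -2.0) the arrows converge inward. Divergence about -6, curl ≈0 — negative divergence with near-zero curl is a sink.

sink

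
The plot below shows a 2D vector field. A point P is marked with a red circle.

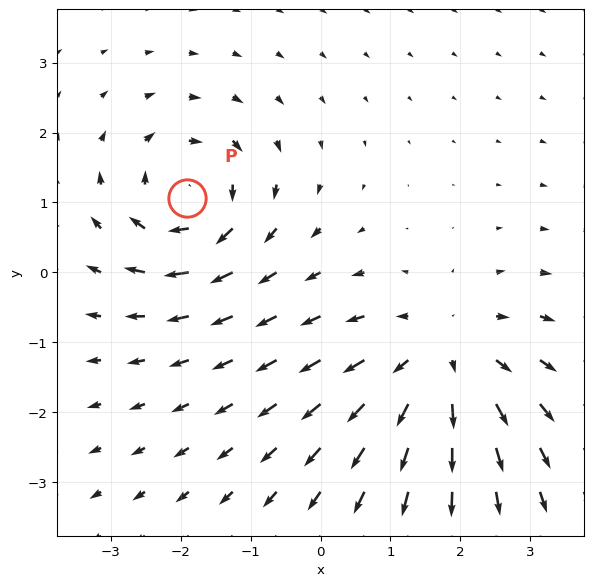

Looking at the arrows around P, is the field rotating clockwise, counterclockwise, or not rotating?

clockwise

Near P at (-1.9, 1.1) the arrows circulate clockwise. The curl (z-component) there is about -5; negative curl means clockwise rotation.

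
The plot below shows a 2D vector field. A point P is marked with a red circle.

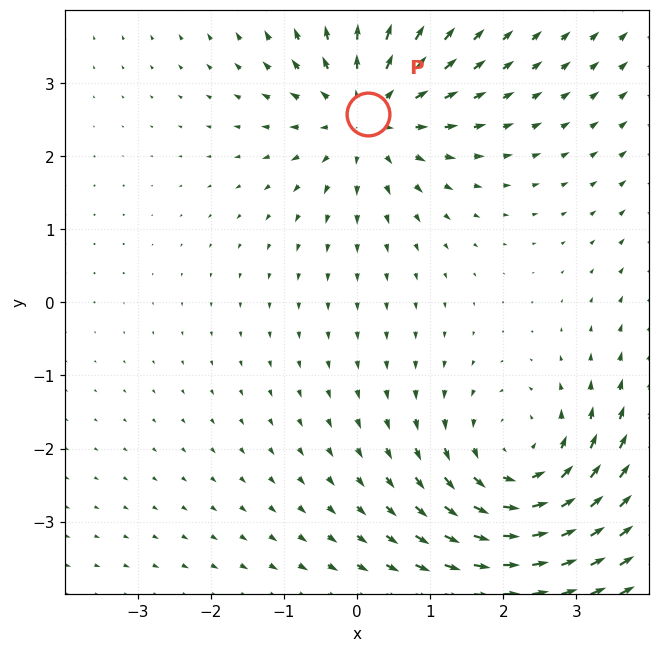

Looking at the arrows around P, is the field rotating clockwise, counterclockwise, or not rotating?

Near P at (0.2, 2.6) the arrows show no circulation. The curl there is ≈0.

not rotating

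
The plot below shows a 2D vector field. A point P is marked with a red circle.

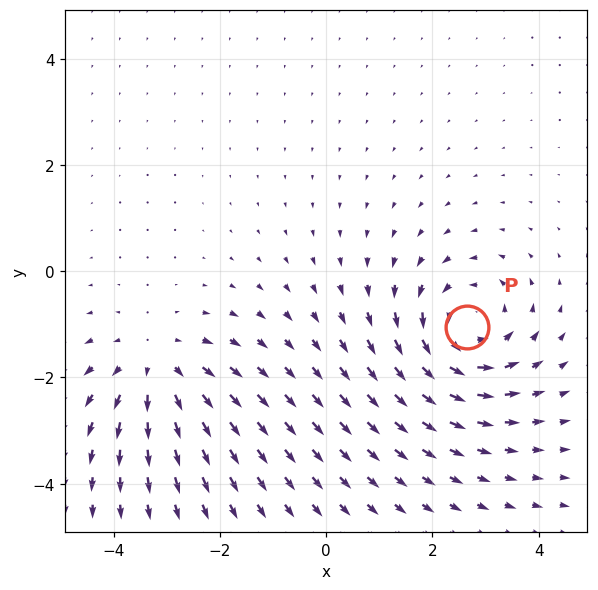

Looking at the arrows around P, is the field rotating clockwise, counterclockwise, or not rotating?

Near P at (2.6, -1.1) the arrows circulate counterclockwise. The curl (z-component) there is about +4; positive curl means counterclockwise rotation.

counterclockwise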